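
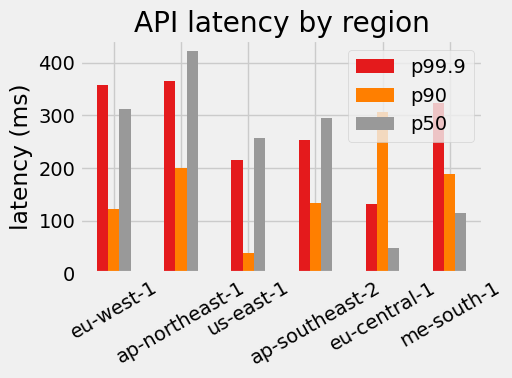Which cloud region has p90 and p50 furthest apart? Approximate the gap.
eu-central-1, ≈ 250 ms

eu-central-1: p90 ≈ 300, p50 ≈ 50 → gap ≈ 250. Next-largest (ap-northeast-1) is only ≈ 200.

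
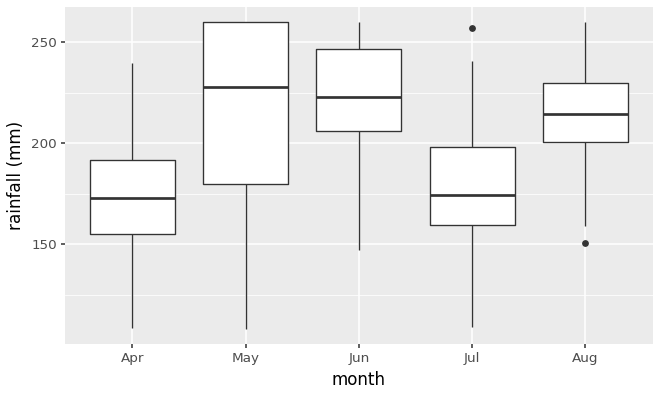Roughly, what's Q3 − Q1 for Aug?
≈ 30

Q3 ≈ 230, Q1 ≈ 200; IQR ≈ 30.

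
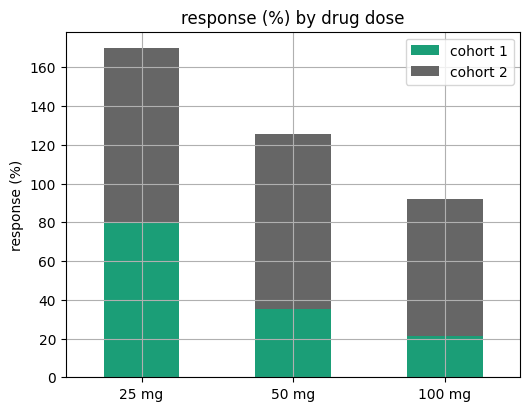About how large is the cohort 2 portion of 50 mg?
≈ 80

cohort 2 top ≈ 120, bottom ≈ 40; segment ≈ 80.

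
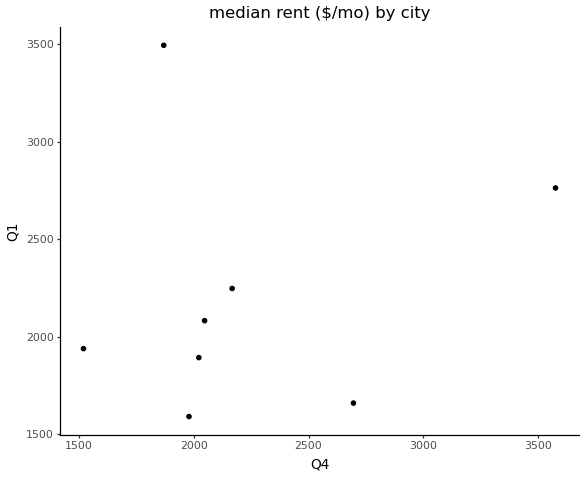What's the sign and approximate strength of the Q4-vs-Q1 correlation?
no clear correlation

Points are roughly uncorrelated; weak (|r| ≈ 0.2).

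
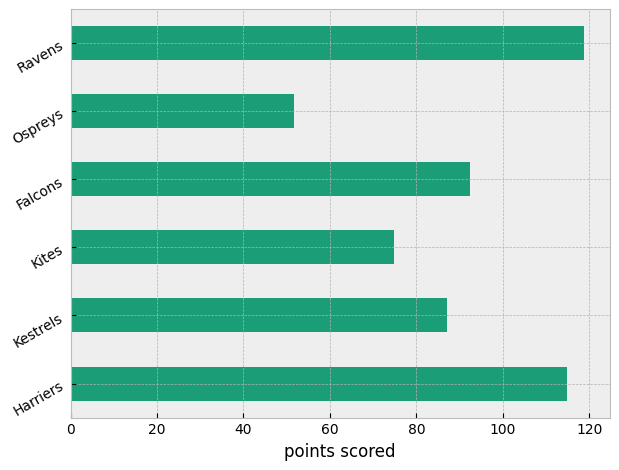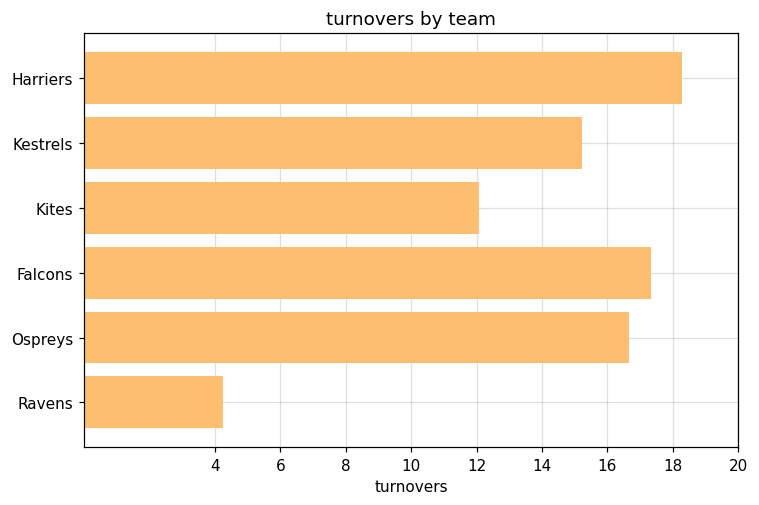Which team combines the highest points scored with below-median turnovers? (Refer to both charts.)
Chart 2 median turnovers ≈ 16; below-median teams: Kestrels, Kites, Ravens. Among those, Ravens has the highest points scored (≈ 120).

Ravens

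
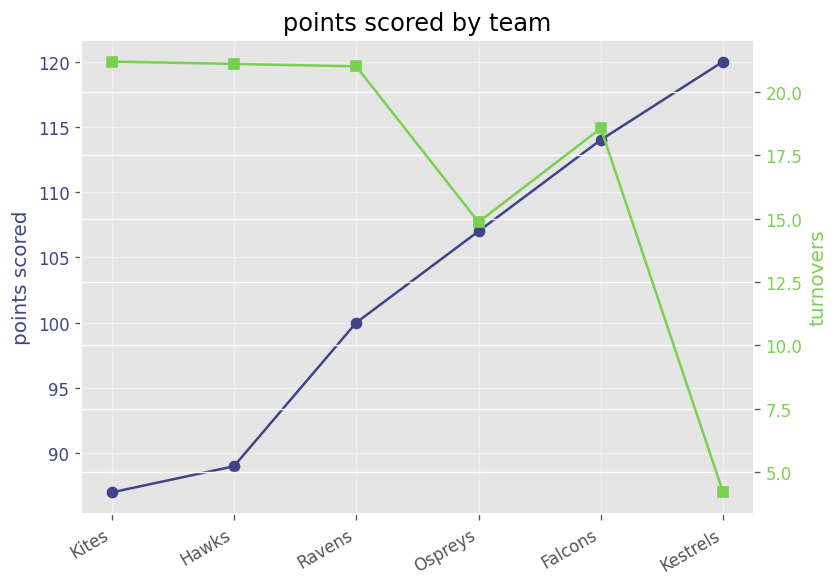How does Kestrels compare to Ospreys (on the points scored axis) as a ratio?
≈ 1.14×

Kestrels ≈ 120, Ospreys ≈ 105; 120/105 ≈ 1.14.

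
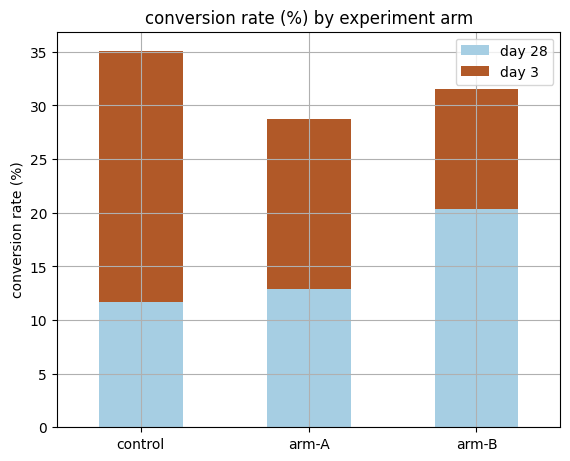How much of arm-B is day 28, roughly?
day 28 top ≈ 20, bottom ≈ 0; segment ≈ 20.

≈ 20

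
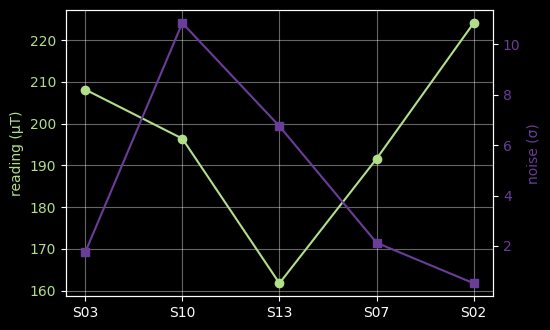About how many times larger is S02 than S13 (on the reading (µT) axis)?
≈ 1.38×

S02 ≈ 220, S13 ≈ 160; 220/160 ≈ 1.38.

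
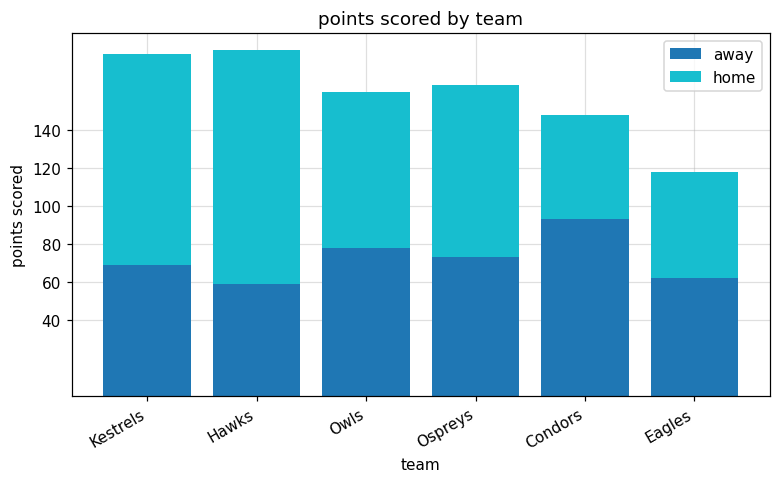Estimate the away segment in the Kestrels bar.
away top ≈ 60, bottom ≈ 0; segment ≈ 60.

≈ 60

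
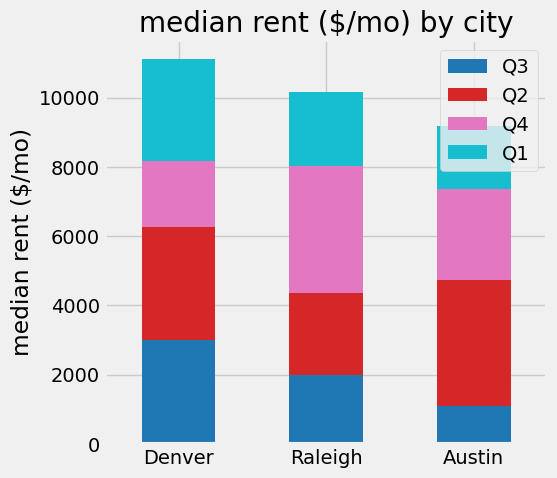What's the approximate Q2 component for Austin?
Q2 top ≈ 5000, bottom ≈ 1000; segment ≈ 4000.

≈ 4000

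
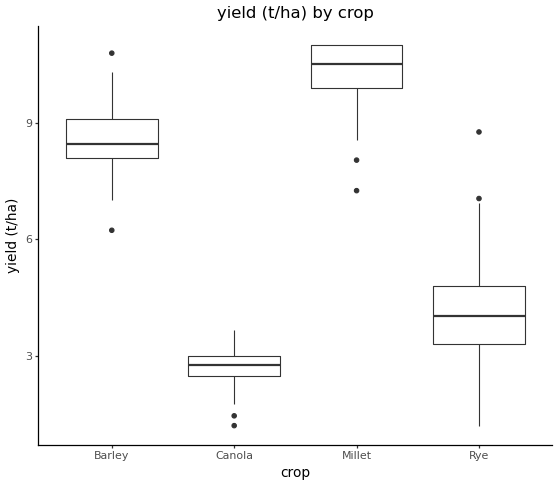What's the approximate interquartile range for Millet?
≈ 1

Q3 ≈ 11, Q1 ≈ 10; IQR ≈ 1.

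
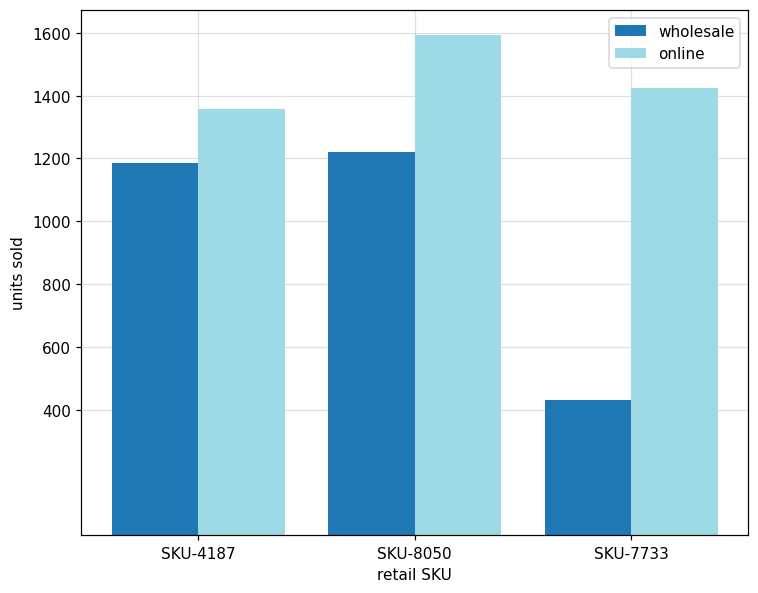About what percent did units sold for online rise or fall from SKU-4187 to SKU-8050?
SKU-4187 ≈ 1400, SKU-8050 ≈ 1600; (1600 − 1400) / 1400 ≈ +14.3%.

≈ +14.3%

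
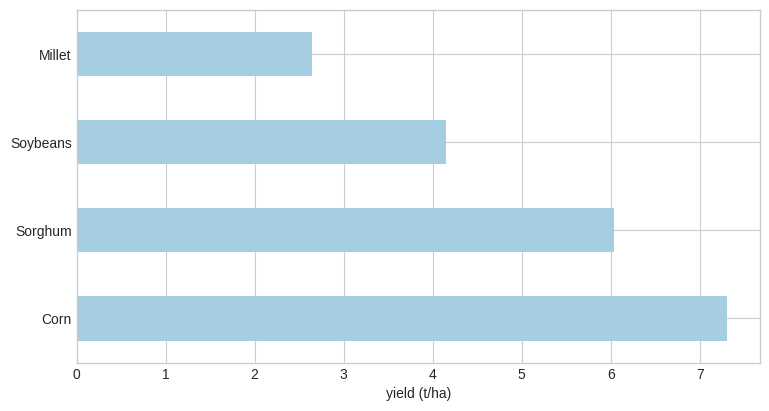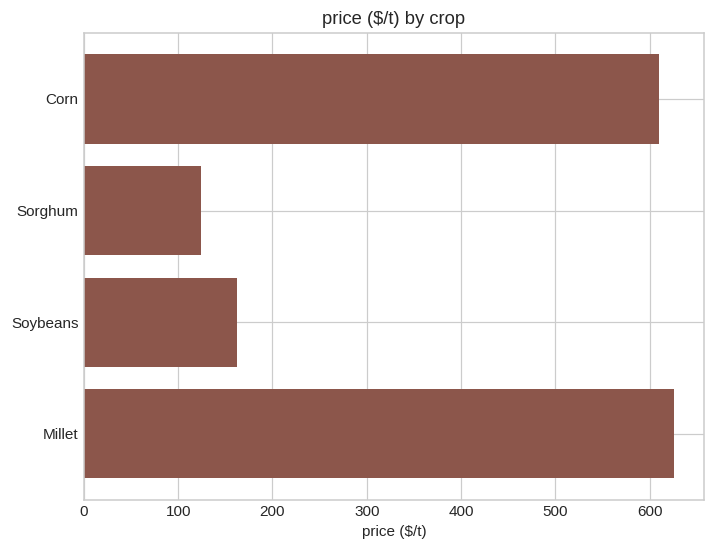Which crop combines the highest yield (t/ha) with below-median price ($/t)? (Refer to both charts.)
Sorghum

Chart 2 median price ($/t) ≈ 400; below-median crops: Sorghum, Soybeans. Among those, Sorghum has the highest yield (t/ha) (≈ 6).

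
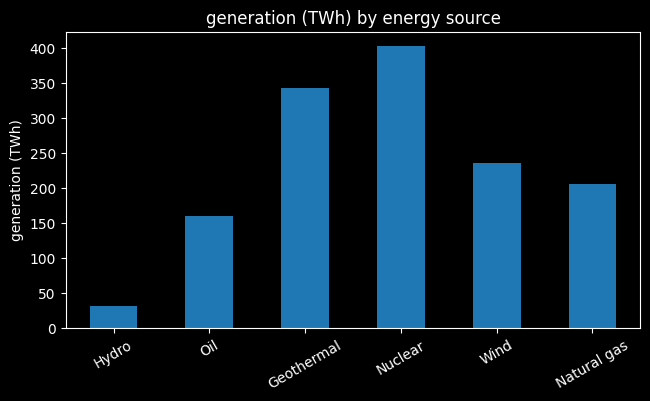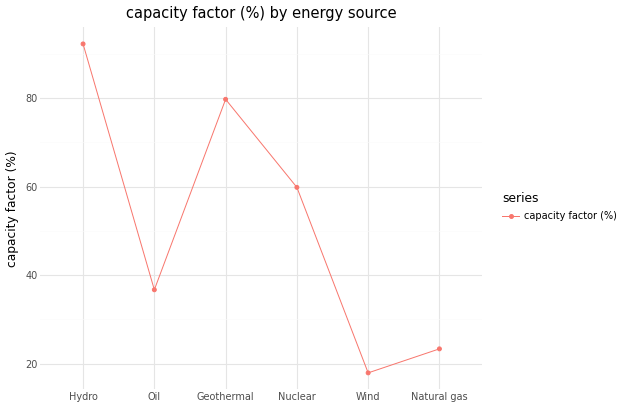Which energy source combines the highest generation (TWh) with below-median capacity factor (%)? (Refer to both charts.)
Wind

Chart 2 median capacity factor (%) ≈ 50; below-median energy sources: Oil, Wind, Natural gas. Among those, Wind has the highest generation (TWh) (≈ 250).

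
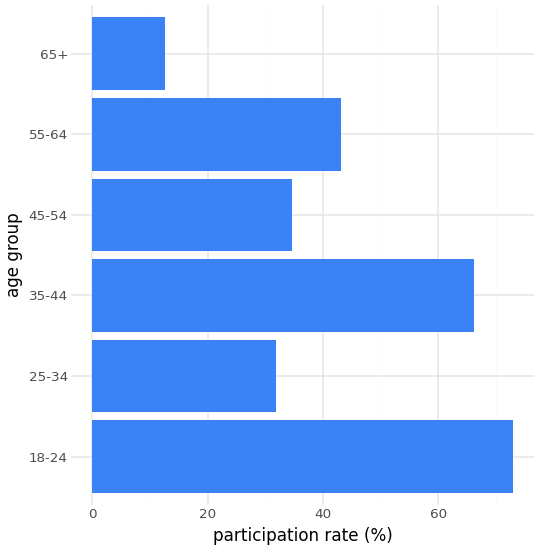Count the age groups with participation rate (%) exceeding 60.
2

Above 60: 18-24, 35-44.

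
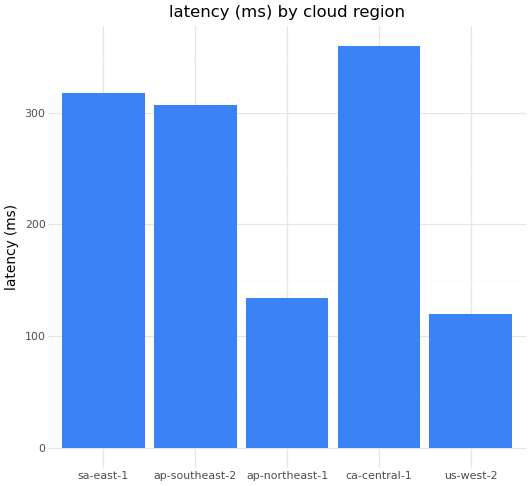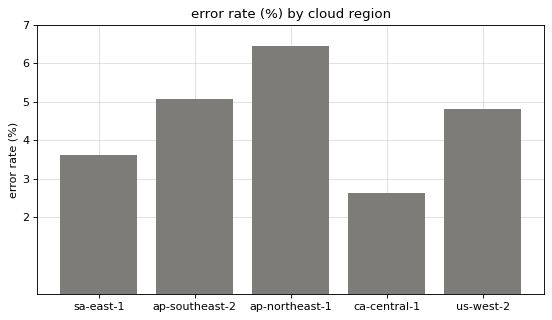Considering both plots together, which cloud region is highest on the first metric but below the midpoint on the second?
ca-central-1

Chart 2 median error rate (%) ≈ 5; below-median cloud regions: sa-east-1, ca-central-1. Among those, ca-central-1 has the highest latency (ms) (≈ 350).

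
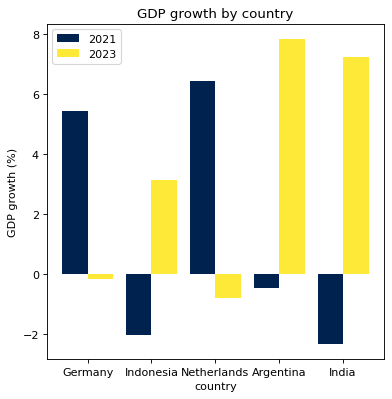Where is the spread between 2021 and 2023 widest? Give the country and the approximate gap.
India, ≈ 9 %

India: 2021 ≈ -2, 2023 ≈ 7 → gap ≈ 9. Next-largest (Argentina) is only ≈ 8.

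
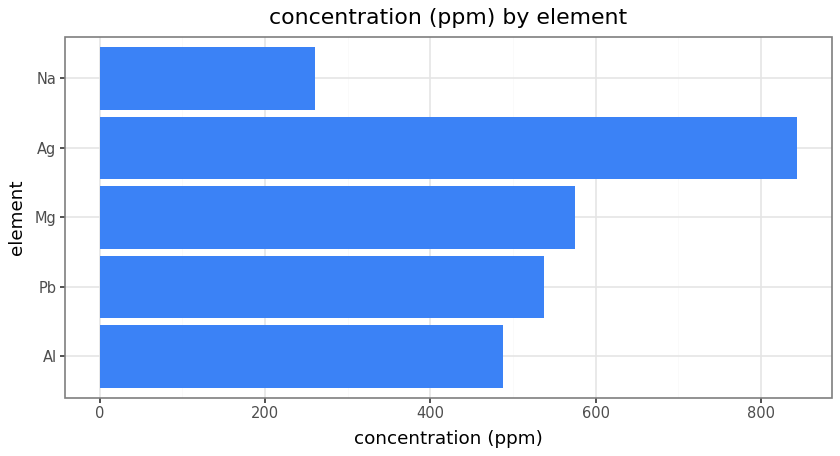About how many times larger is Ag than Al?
≈ 1.6×

Ag ≈ 800, Al ≈ 500; 800/500 ≈ 1.6.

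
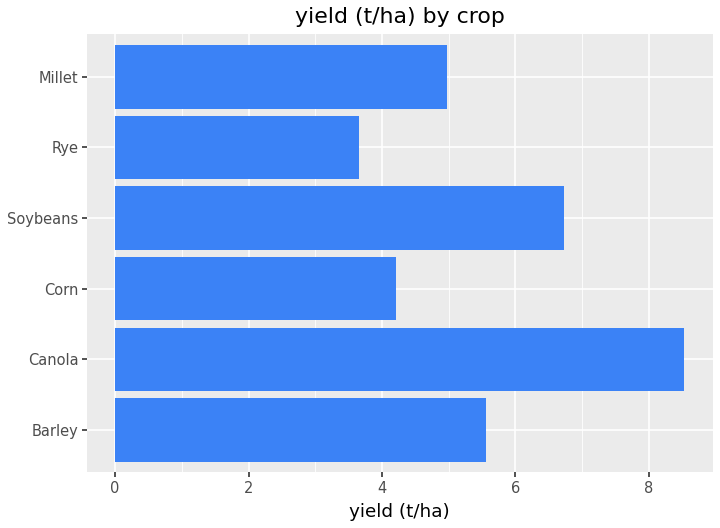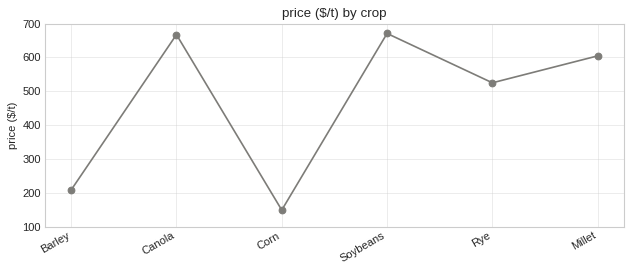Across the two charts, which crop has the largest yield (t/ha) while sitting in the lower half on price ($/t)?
Barley

Chart 2 median price ($/t) ≈ 600; below-median crops: Barley, Corn, Rye. Among those, Barley has the highest yield (t/ha) (≈ 6).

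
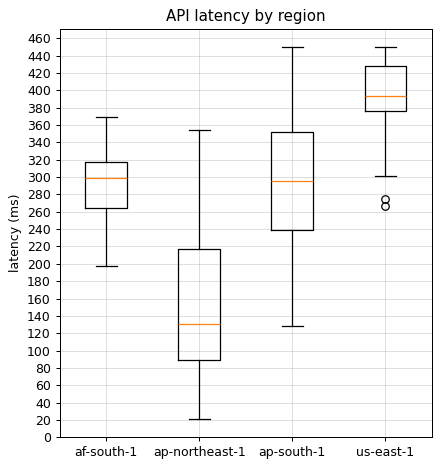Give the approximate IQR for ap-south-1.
≈ 120

Q3 ≈ 360, Q1 ≈ 240; IQR ≈ 120.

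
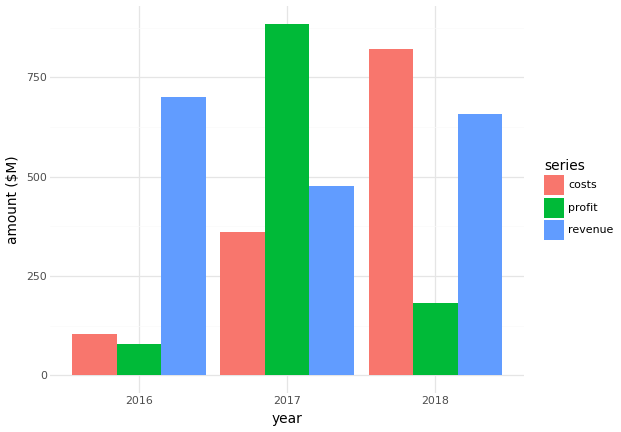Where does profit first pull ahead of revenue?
2017

2016: profit ≈ 100 vs revenue ≈ 700 (not yet); 2017: profit ≈ 900 vs revenue ≈ 500 (first crossover).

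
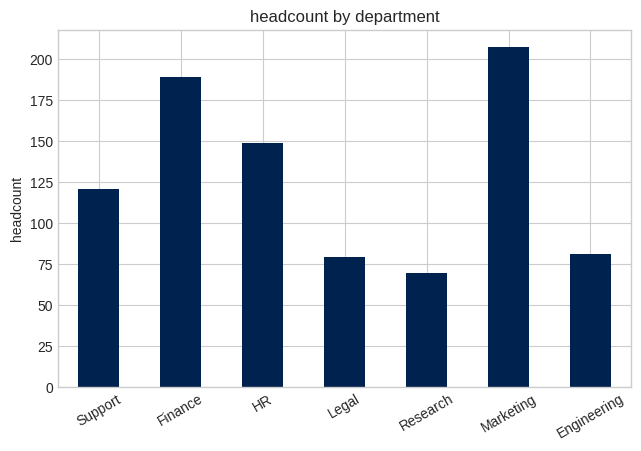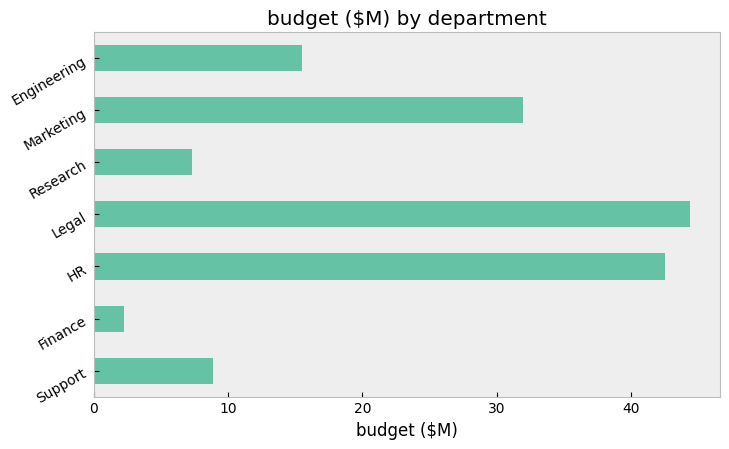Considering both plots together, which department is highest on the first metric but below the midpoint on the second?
Finance

Chart 2 median budget ($M) ≈ 15; below-median departments: Support, Finance, Research. Among those, Finance has the highest headcount (≈ 180).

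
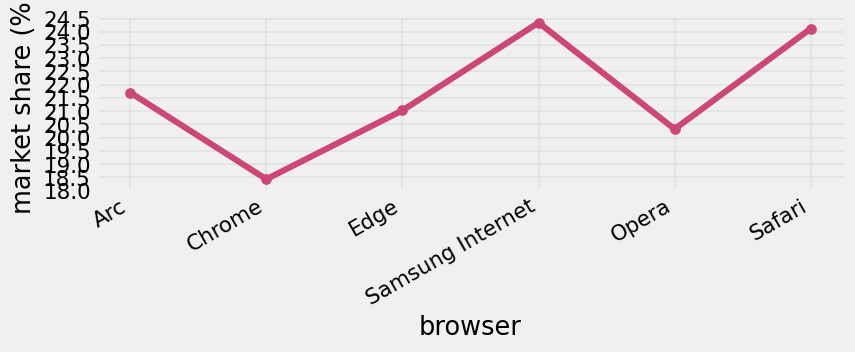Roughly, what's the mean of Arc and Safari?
(21.5 + 24.0) / 2 ≈ 22.75.

≈ 22.75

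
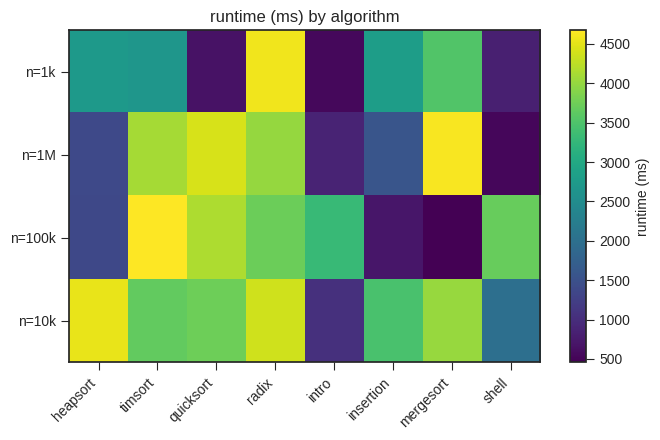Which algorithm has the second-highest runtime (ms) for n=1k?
mergesort

Top 3 for n=1k: radix ≈ 4500, mergesort ≈ 3500, insertion ≈ 3000.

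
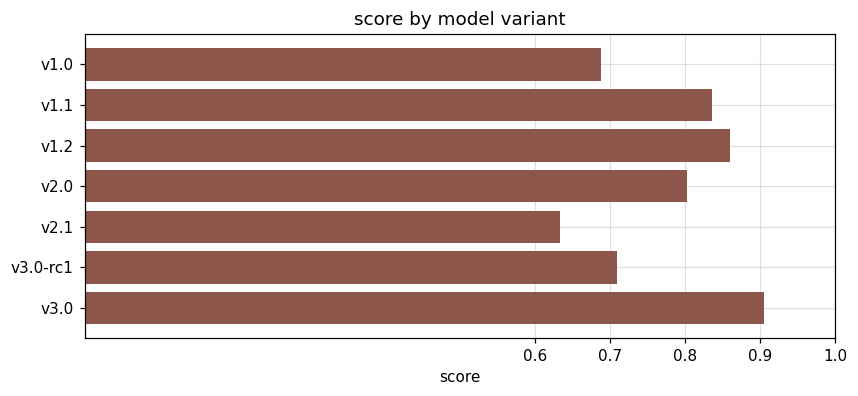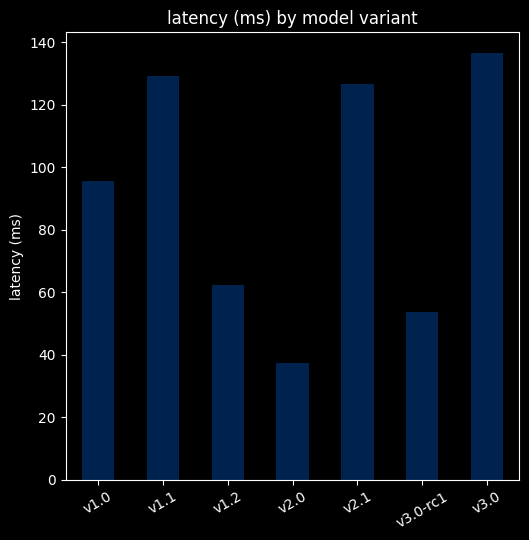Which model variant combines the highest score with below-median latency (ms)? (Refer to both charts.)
Chart 2 median latency (ms) ≈ 100; below-median model variants: v1.2, v2.0, v3.0-rc1. Among those, v1.2 has the highest score (≈ 0.9).

v1.2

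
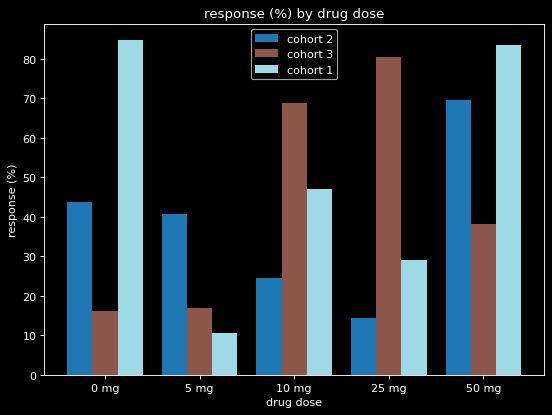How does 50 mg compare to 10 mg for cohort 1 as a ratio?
≈ 1.6×

50 mg ≈ 80, 10 mg ≈ 50; 80/50 ≈ 1.6.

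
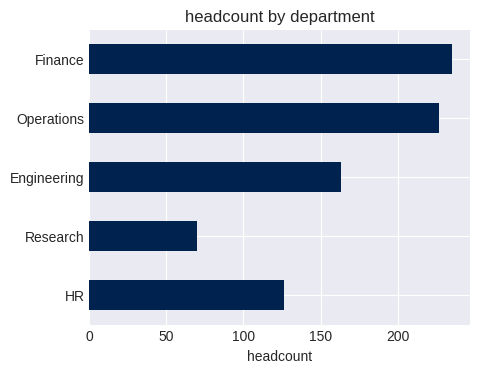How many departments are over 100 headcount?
4

Above 100: HR, Engineering, Operations, Finance.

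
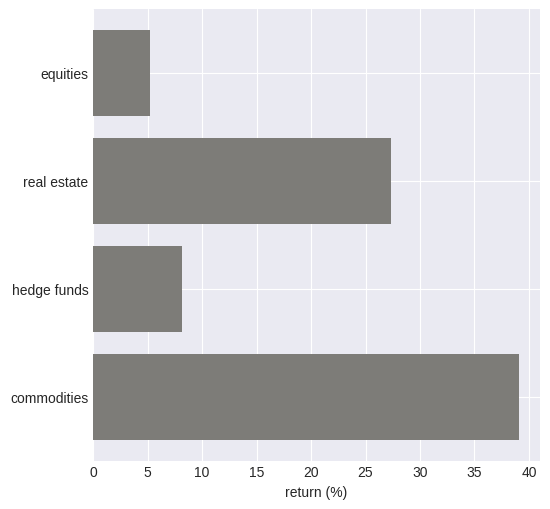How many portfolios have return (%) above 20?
Above 20: real estate, commodities.

2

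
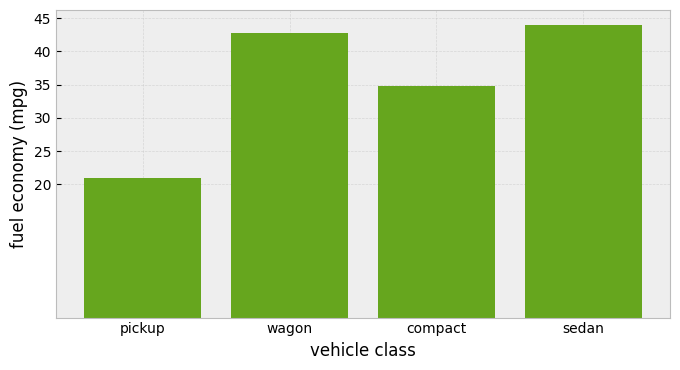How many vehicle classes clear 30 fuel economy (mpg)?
3

Above 30: wagon, compact, sedan.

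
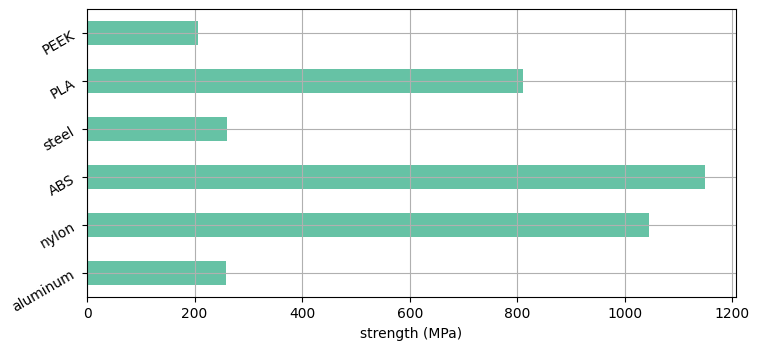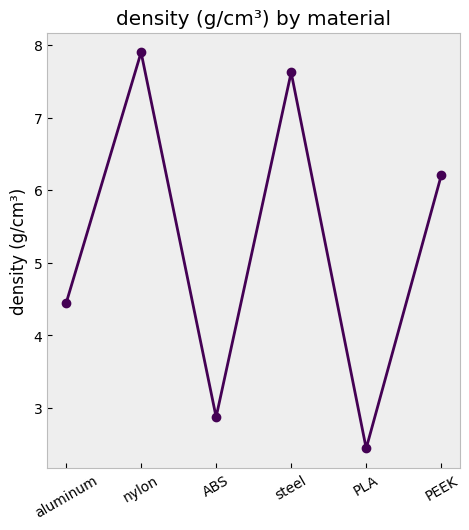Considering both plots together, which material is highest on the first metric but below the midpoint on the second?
Chart 2 median density (g/cm³) ≈ 5; below-median materials: aluminum, ABS, PLA. Among those, ABS has the highest strength (MPa) (≈ 1200).

ABS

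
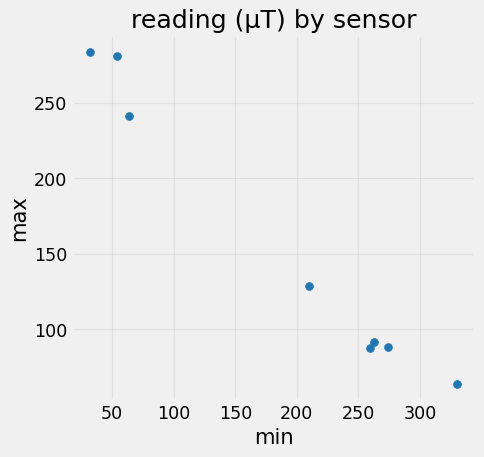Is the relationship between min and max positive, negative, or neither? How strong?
Points are negatively correlated; strong (|r| ≈ 1.0).

negative, strong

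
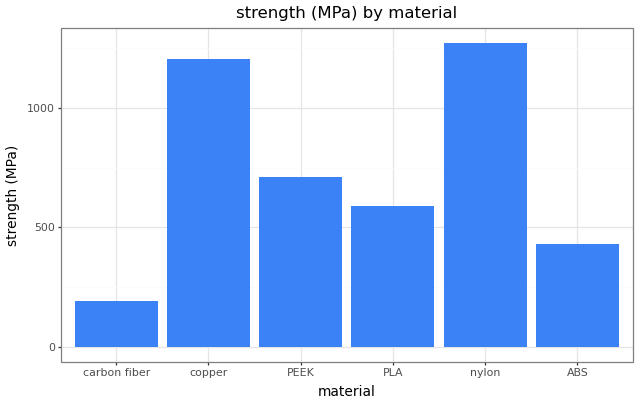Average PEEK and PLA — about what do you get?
(800 + 600) / 2 ≈ 700.

≈ 700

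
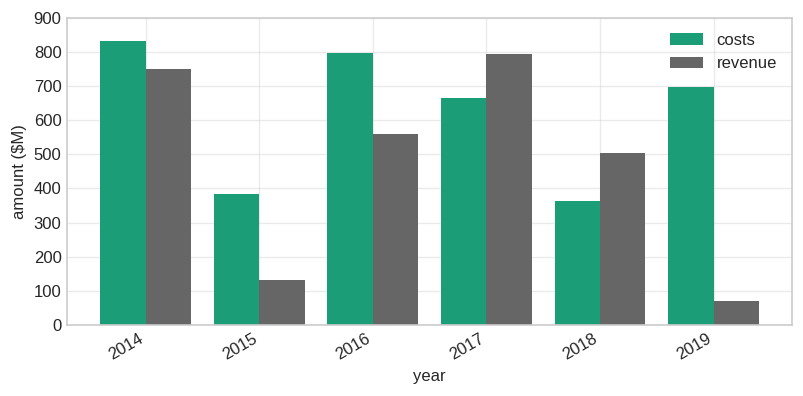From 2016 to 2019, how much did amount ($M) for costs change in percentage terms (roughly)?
2016 ≈ 800, 2019 ≈ 700; (700 − 800) / 800 ≈ -12.5%.

≈ -12.5%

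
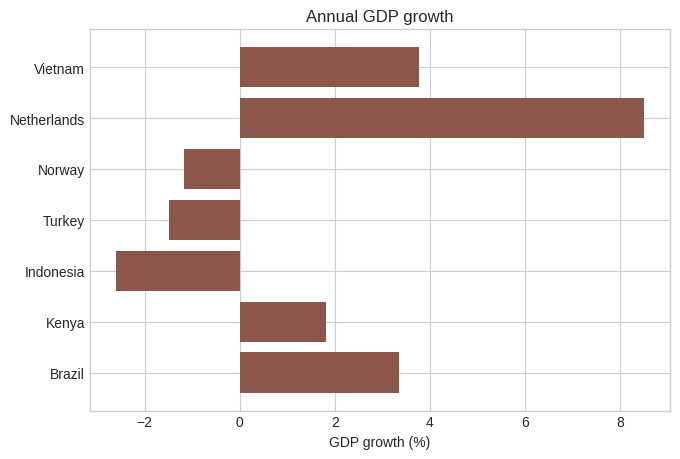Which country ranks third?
Brazil

Top 4: Netherlands ≈ 8, Vietnam ≈ 4, Brazil ≈ 3, Kenya ≈ 2.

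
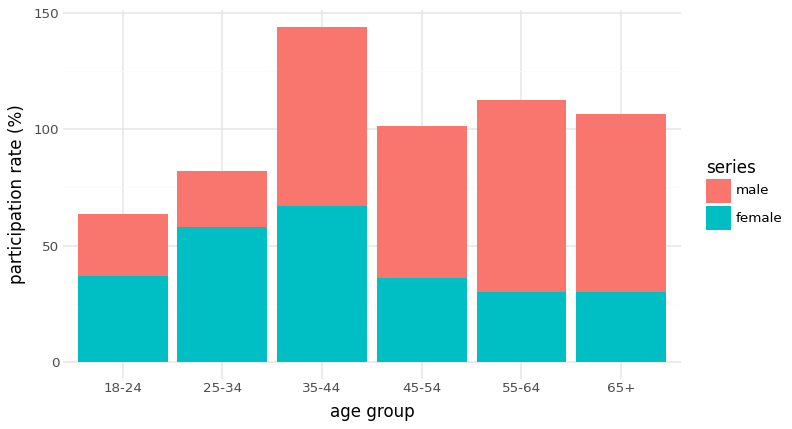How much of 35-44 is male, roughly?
≈ 80

male top ≈ 140, bottom ≈ 60; segment ≈ 80.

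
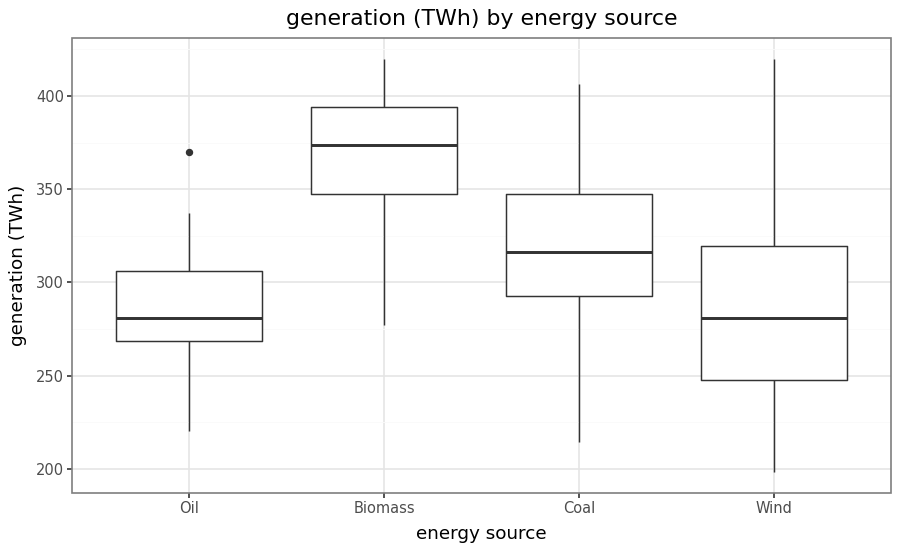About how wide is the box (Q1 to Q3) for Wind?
≈ 70

Q3 ≈ 320, Q1 ≈ 250; IQR ≈ 70.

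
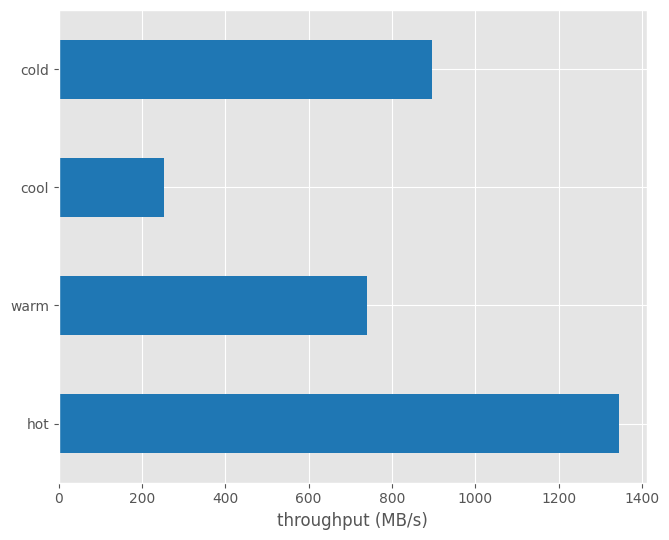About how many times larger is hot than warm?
≈ 1.75×

hot ≈ 1400, warm ≈ 800; 1400/800 ≈ 1.75.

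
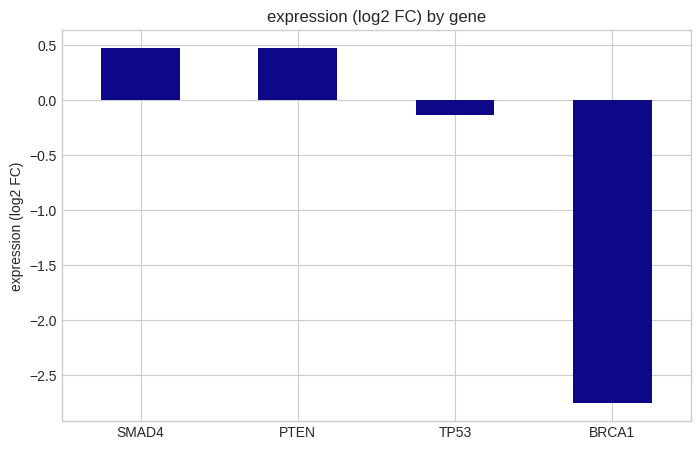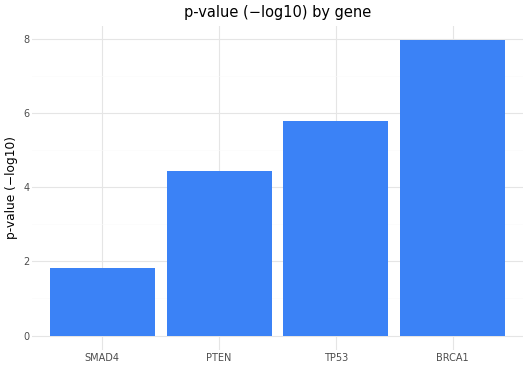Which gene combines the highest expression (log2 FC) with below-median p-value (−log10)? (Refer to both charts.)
SMAD4

Chart 2 median p-value (−log10) ≈ 5; below-median genes: SMAD4, PTEN. Among those, SMAD4 has the highest expression (log2 FC) (≈ 0.5).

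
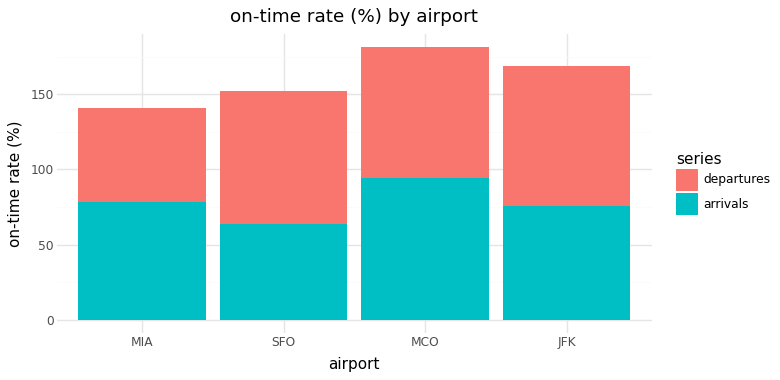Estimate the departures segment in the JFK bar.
≈ 80

departures top ≈ 160, bottom ≈ 80; segment ≈ 80.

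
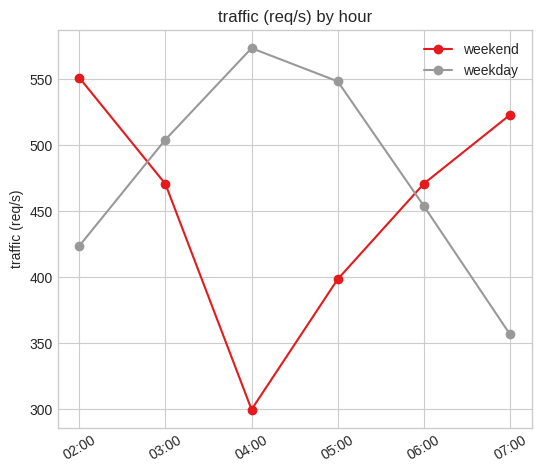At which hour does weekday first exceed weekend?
02:00: weekday ≈ 425 vs weekend ≈ 550 (not yet); 03:00: weekday ≈ 500 vs weekend ≈ 475 (first crossover).

03:00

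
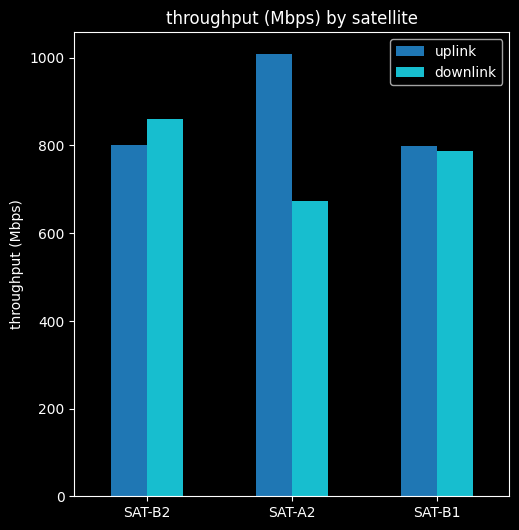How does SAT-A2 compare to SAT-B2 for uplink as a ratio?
SAT-A2 ≈ 1000, SAT-B2 ≈ 800; 1000/800 ≈ 1.25.

≈ 1.25×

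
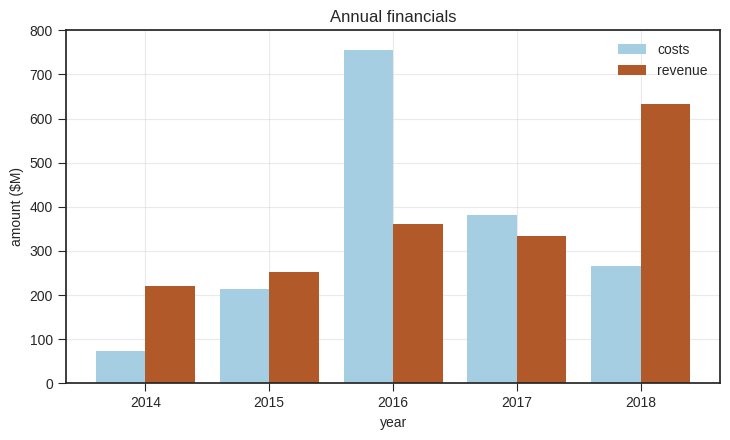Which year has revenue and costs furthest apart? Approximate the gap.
2016: revenue ≈ 400, costs ≈ 800 → gap ≈ 400. Next-largest (2018) is only ≈ 300.

2016, ≈ 400 $M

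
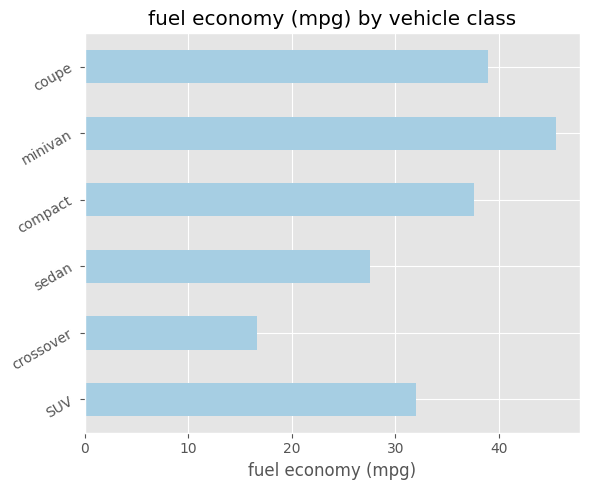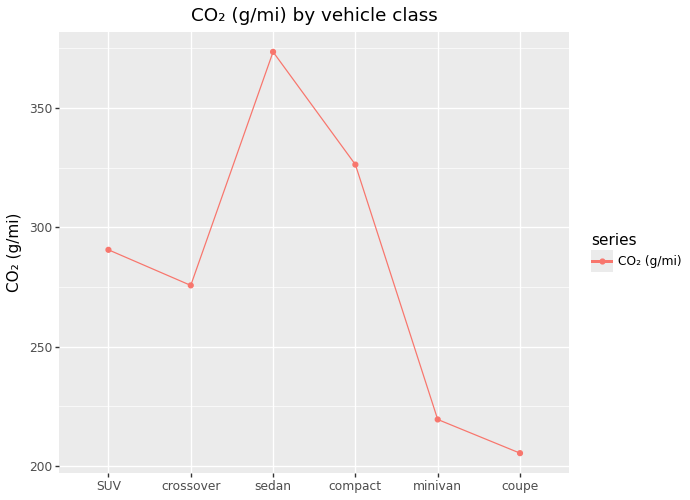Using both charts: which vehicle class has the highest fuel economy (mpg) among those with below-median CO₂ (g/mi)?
Chart 2 median CO₂ (g/mi) ≈ 300; below-median vehicle classes: crossover, minivan, coupe. Among those, minivan has the highest fuel economy (mpg) (≈ 45).

minivan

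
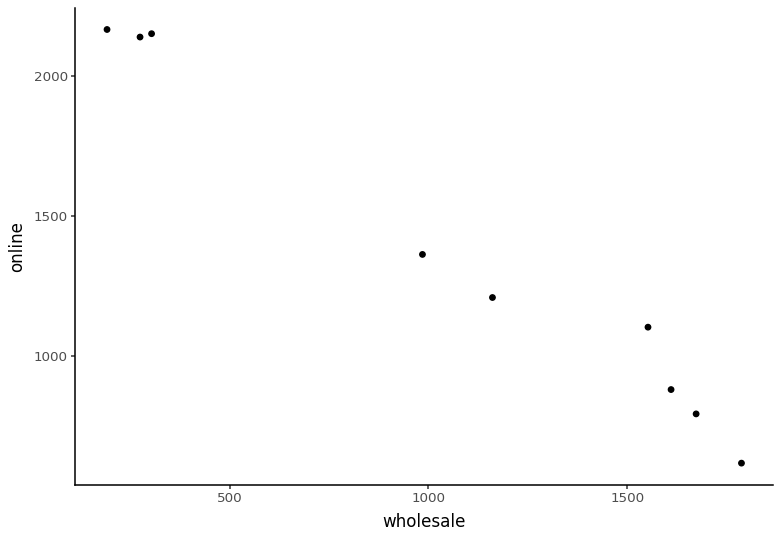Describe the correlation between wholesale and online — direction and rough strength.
negative, strong

Points are negatively correlated; strong (|r| ≈ 1.0).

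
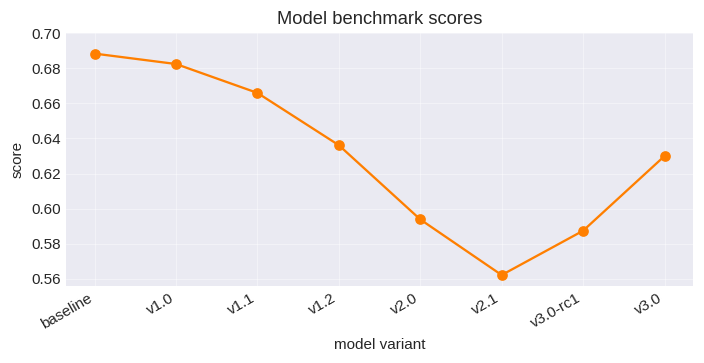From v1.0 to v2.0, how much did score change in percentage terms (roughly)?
v1.0 ≈ 0.68, v2.0 ≈ 0.60; (0.60 − 0.68) / 0.68 ≈ -11.8%.

≈ -11.8%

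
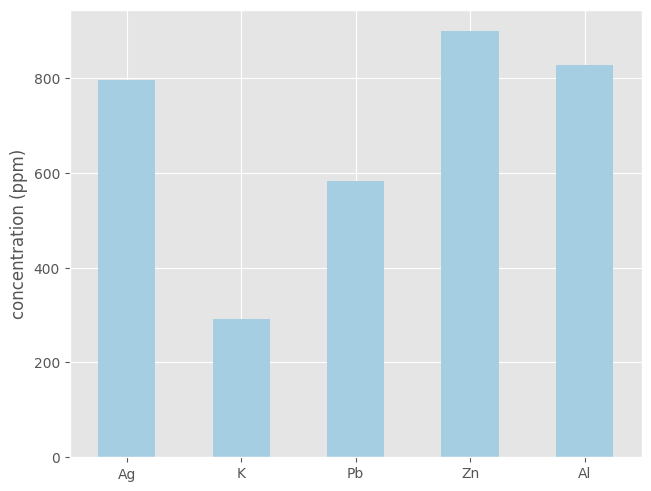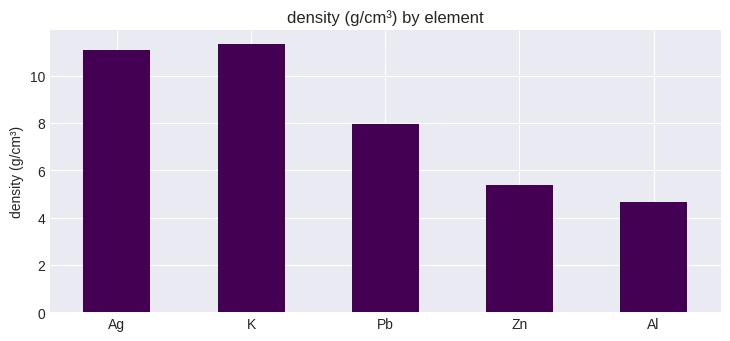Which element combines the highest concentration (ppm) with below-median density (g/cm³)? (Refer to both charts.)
Zn

Chart 2 median density (g/cm³) ≈ 8; below-median elements: Zn, Al. Among those, Zn has the highest concentration (ppm) (≈ 900).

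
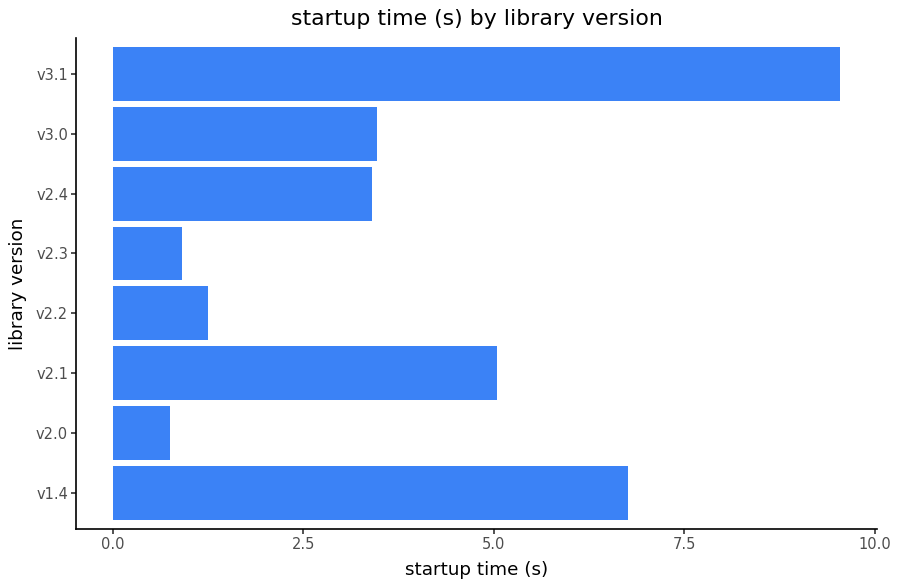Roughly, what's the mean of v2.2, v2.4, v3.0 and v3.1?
(1 + 3 + 3 + 10) / 4 ≈ 4.

≈ 4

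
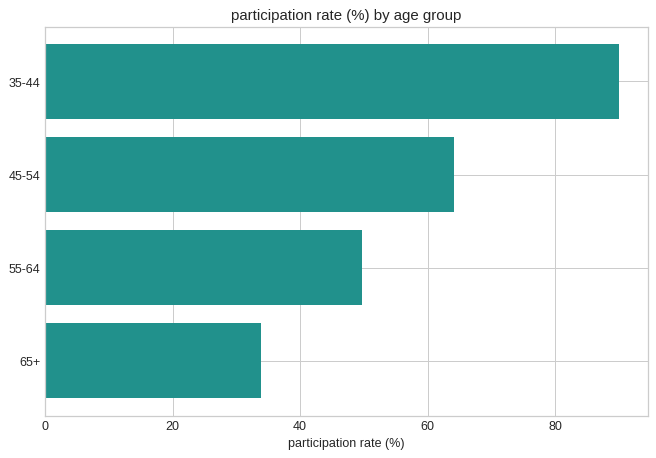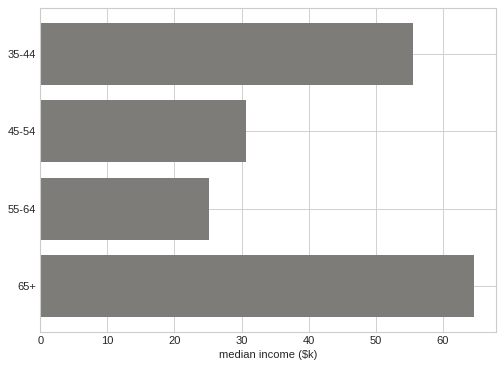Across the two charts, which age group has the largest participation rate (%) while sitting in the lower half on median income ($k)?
45-54

Chart 2 median median income ($k) ≈ 40; below-median age groups: 45-54, 55-64. Among those, 45-54 has the highest participation rate (%) (≈ 60).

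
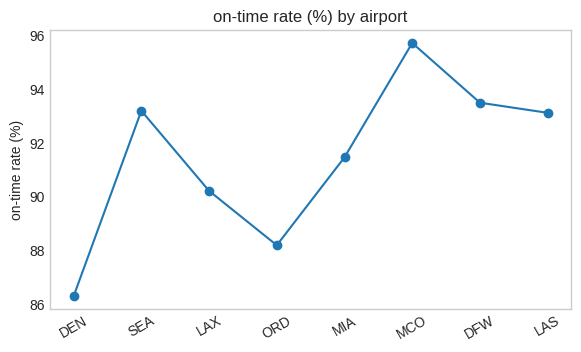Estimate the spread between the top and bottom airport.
≈ 10

Max MCO ≈ 96, min DEN ≈ 86; range ≈ 10.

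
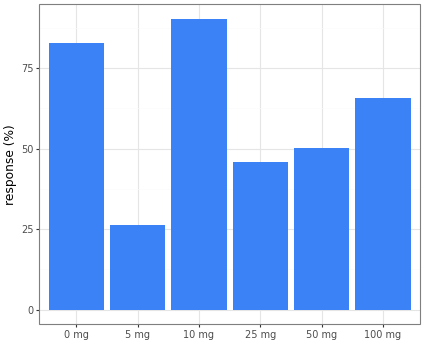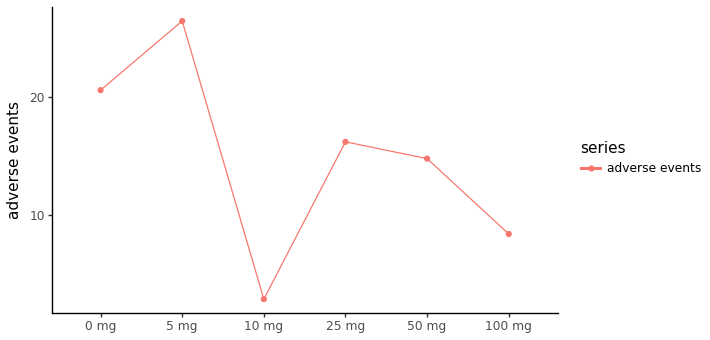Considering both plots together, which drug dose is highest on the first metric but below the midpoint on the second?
Chart 2 median adverse events ≈ 15; below-median drug doses: 10 mg, 50 mg, 100 mg. Among those, 10 mg has the highest response (%) (≈ 90).

10 mg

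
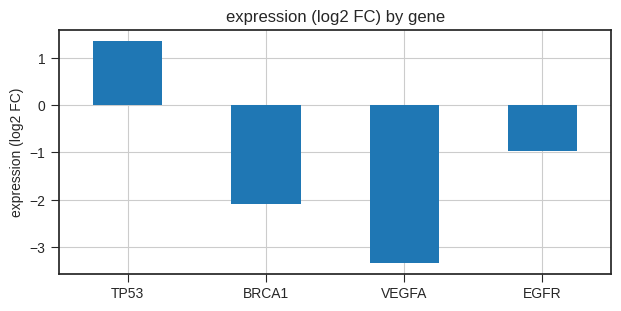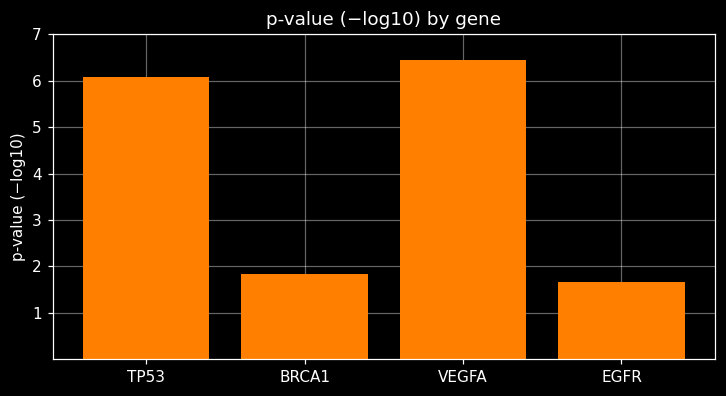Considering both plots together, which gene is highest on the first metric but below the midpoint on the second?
EGFR

Chart 2 median p-value (−log10) ≈ 4; below-median genes: BRCA1, EGFR. Among those, EGFR has the highest expression (log2 FC) (≈ -1).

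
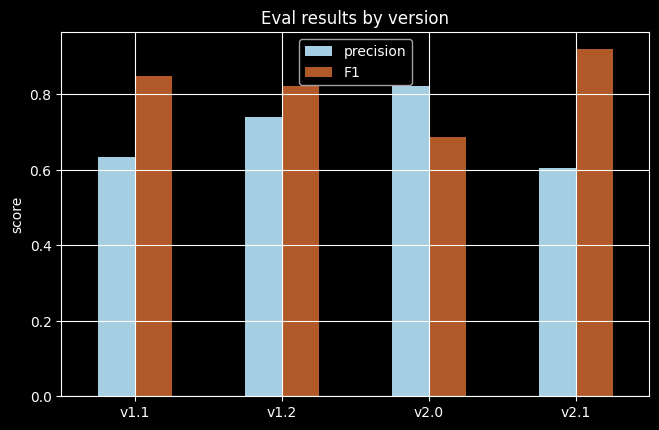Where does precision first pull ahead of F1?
v2.0

v1.2: precision ≈ 0.7 vs F1 ≈ 0.8 (not yet); v2.0: precision ≈ 0.8 vs F1 ≈ 0.7 (first crossover).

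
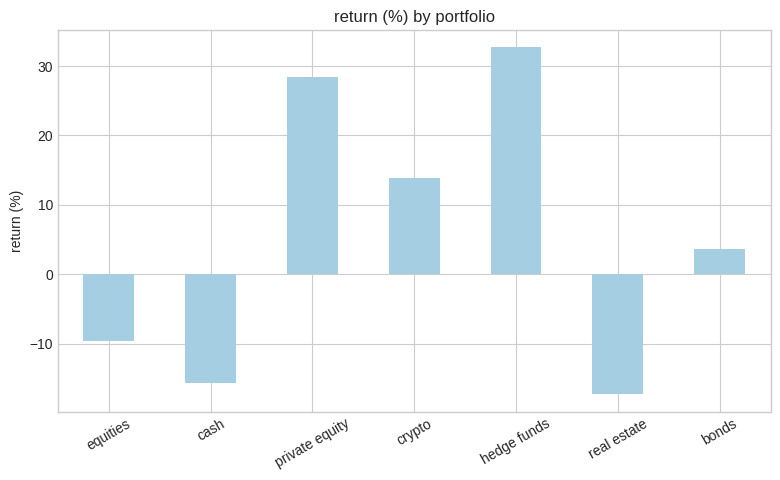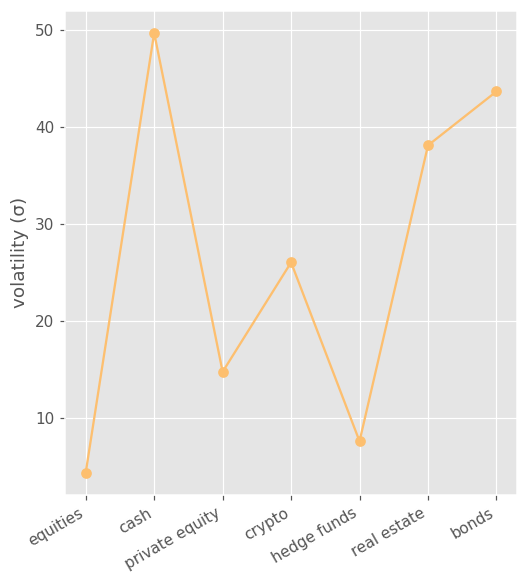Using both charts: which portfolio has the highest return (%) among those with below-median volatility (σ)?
hedge funds

Chart 2 median volatility (σ) ≈ 25; below-median portfolios: equities, private equity, hedge funds. Among those, hedge funds has the highest return (%) (≈ 35).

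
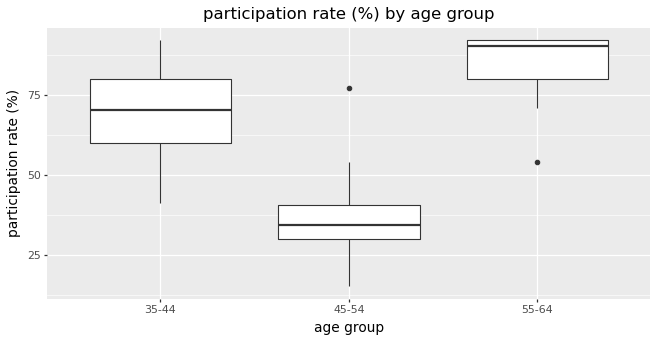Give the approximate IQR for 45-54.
≈ 10

Q3 ≈ 40, Q1 ≈ 30; IQR ≈ 10.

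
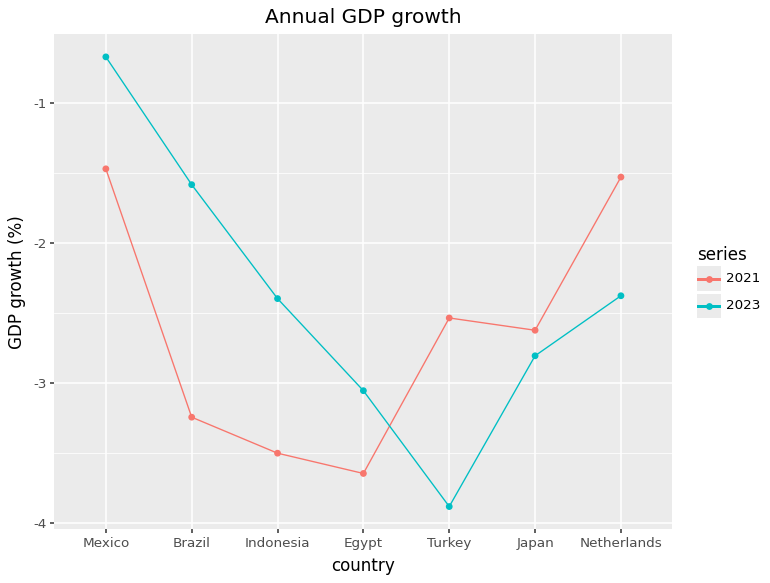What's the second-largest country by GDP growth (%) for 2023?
Top 3 for 2023: Mexico ≈ -0.5, Brazil ≈ -1.5, Netherlands ≈ -2.5.

Brazil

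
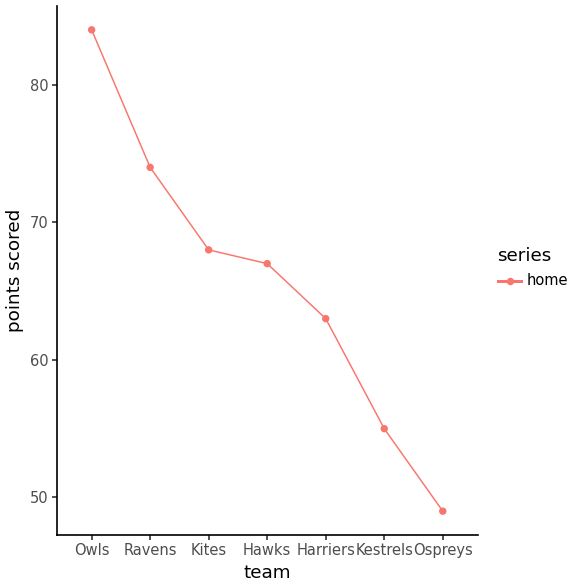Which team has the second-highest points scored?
Top 3: Owls ≈ 85, Ravens ≈ 75, Kites ≈ 70.

Ravens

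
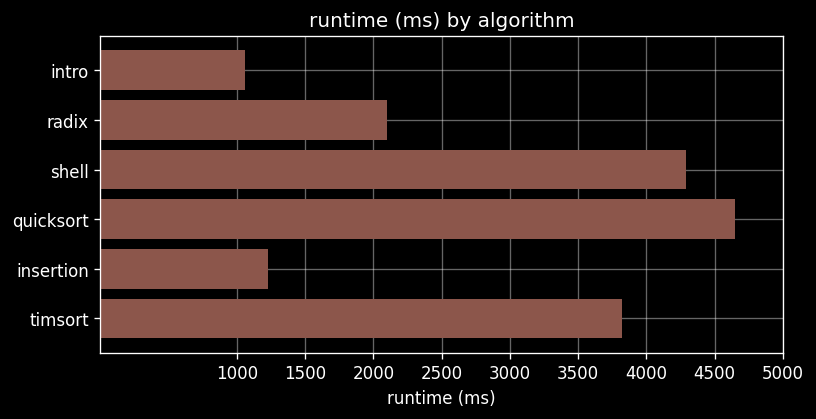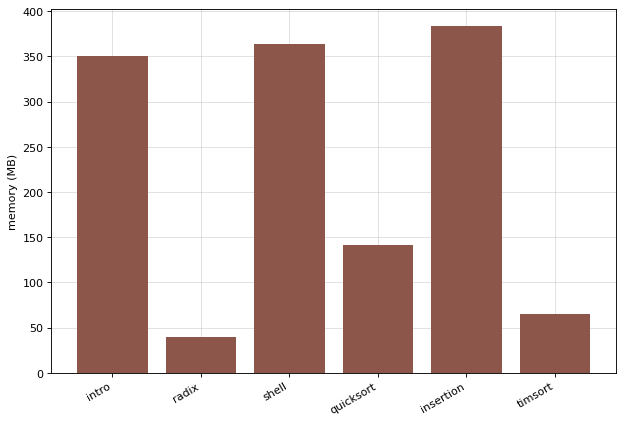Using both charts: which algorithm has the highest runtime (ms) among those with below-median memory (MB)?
quicksort

Chart 2 median memory (MB) ≈ 250; below-median algorithms: radix, quicksort, timsort. Among those, quicksort has the highest runtime (ms) (≈ 4500).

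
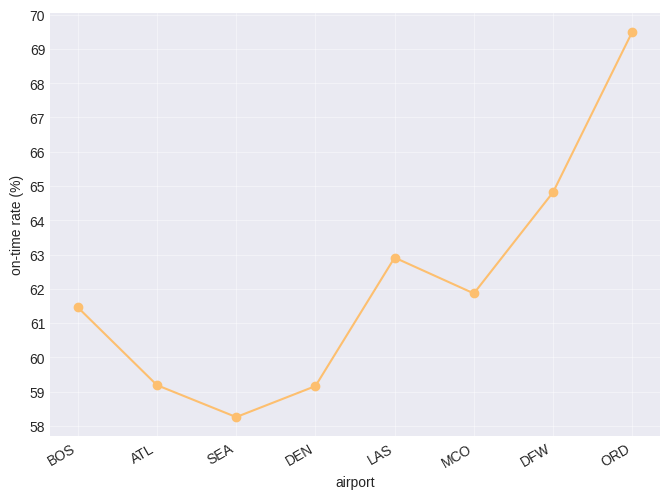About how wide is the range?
Max ORD ≈ 69, min SEA ≈ 58; range ≈ 11.

≈ 11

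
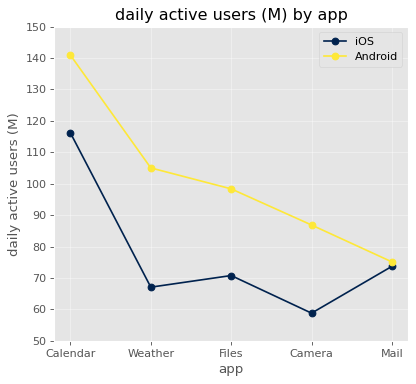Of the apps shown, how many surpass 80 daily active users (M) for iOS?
Above 80: Calendar.

1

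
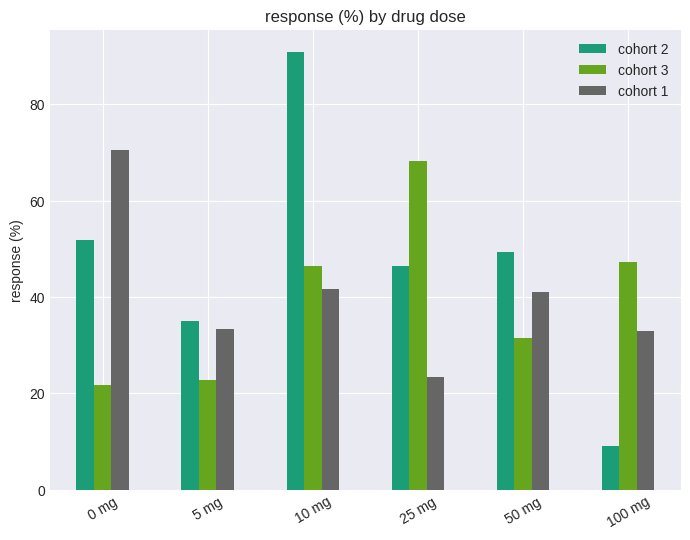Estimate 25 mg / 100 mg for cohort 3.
25 mg ≈ 70, 100 mg ≈ 50; 70/50 ≈ 1.4.

≈ 1.4×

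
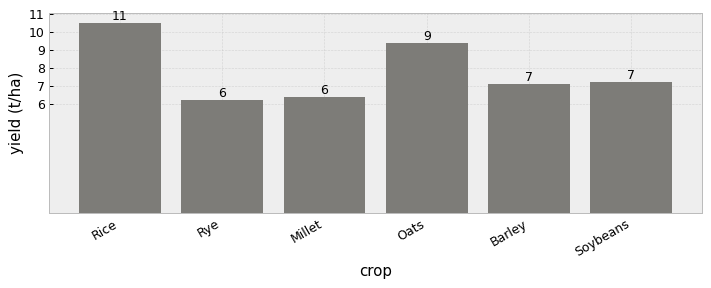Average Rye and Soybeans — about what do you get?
≈ 6

(6 + 7) / 2 ≈ 6.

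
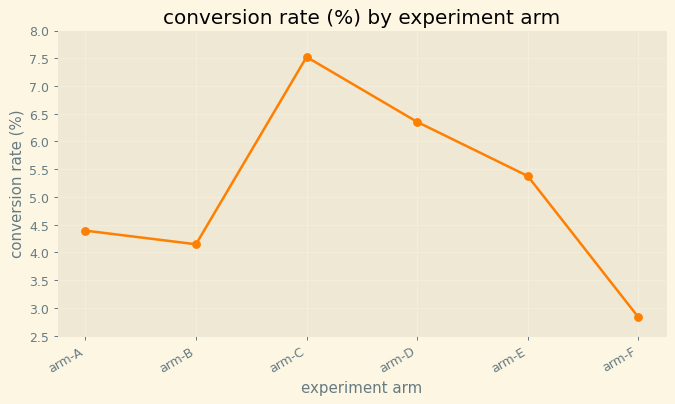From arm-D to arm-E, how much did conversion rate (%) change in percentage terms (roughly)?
≈ -15.4%

arm-D ≈ 6.5, arm-E ≈ 5.5; (5.5 − 6.5) / 6.5 ≈ -15.4%.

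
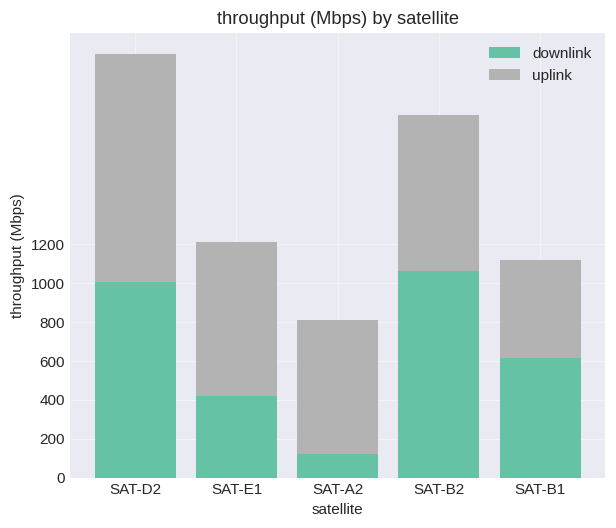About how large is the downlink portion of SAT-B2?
downlink top ≈ 1000, bottom ≈ 0; segment ≈ 1000.

≈ 1000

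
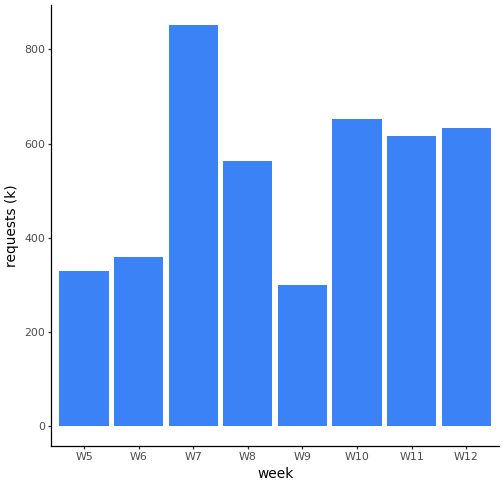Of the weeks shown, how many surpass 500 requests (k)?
5

Above 500: W7, W8, W10, W11, W12.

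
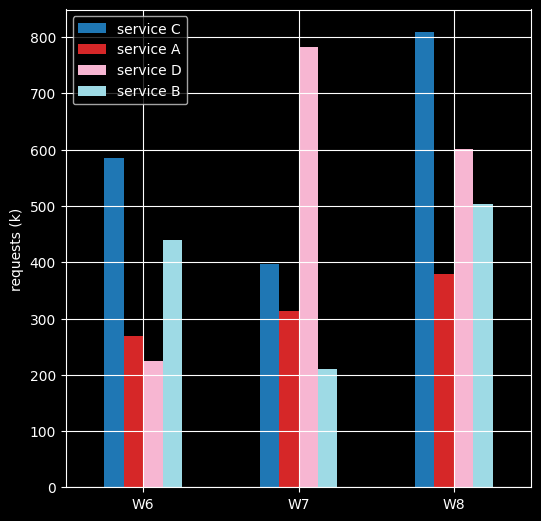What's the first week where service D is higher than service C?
W7

W6: service D ≈ 200 vs service C ≈ 600 (not yet); W7: service D ≈ 800 vs service C ≈ 400 (first crossover).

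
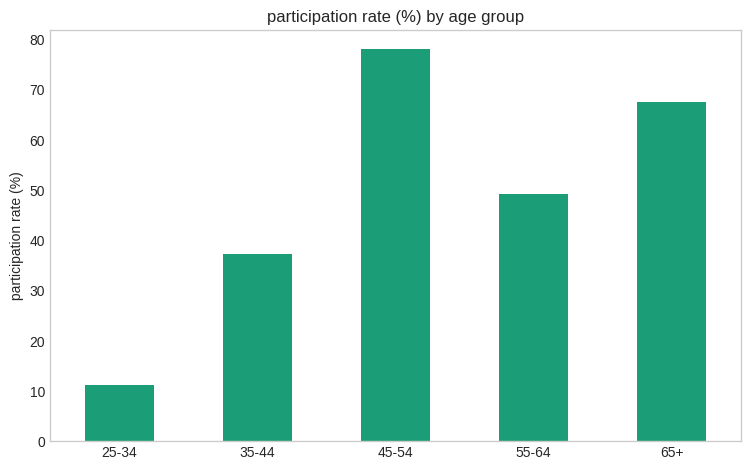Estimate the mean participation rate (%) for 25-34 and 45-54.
≈ 45

(10 + 80) / 2 ≈ 45.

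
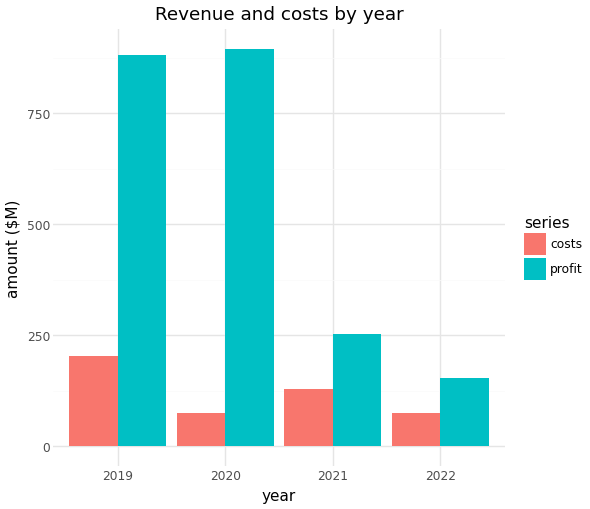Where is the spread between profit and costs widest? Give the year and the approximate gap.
2020: profit ≈ 900, costs ≈ 100 → gap ≈ 800. Next-largest (2019) is only ≈ 700.

2020, ≈ 800 $M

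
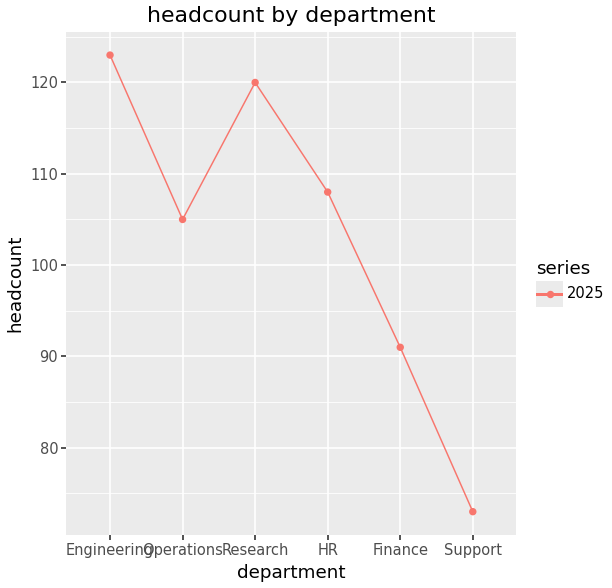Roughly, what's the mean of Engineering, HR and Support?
(125 + 110 + 75) / 3 ≈ 103.

≈ 103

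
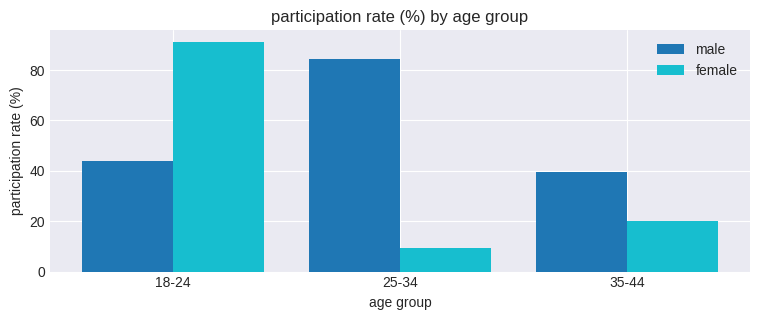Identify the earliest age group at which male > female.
18-24: male ≈ 40 vs female ≈ 90 (not yet); 25-34: male ≈ 80 vs female ≈ 10 (first crossover).

25-34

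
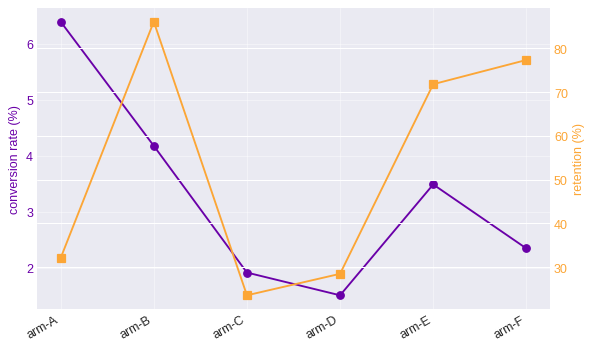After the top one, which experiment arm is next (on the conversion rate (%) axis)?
arm-B

Top 3 (on the conversion rate (%) axis): arm-A ≈ 6.5, arm-B ≈ 4.0, arm-E ≈ 3.5.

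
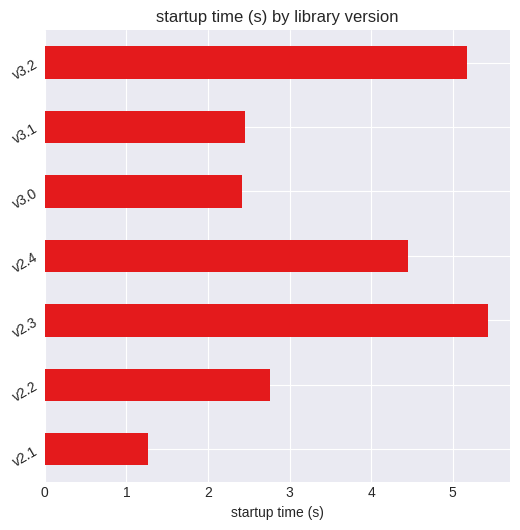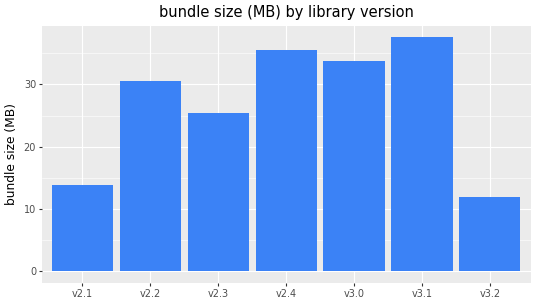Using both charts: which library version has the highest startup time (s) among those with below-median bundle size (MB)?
v2.3

Chart 2 median bundle size (MB) ≈ 30; below-median library versions: v2.1, v2.3, v3.2. Among those, v2.3 has the highest startup time (s) (≈ 5.5).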